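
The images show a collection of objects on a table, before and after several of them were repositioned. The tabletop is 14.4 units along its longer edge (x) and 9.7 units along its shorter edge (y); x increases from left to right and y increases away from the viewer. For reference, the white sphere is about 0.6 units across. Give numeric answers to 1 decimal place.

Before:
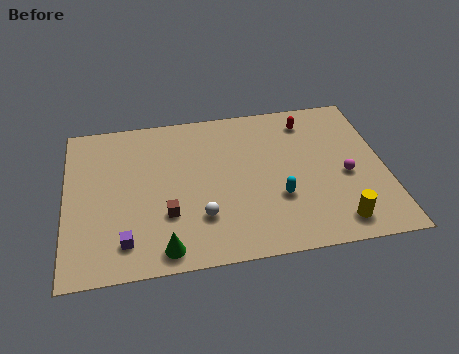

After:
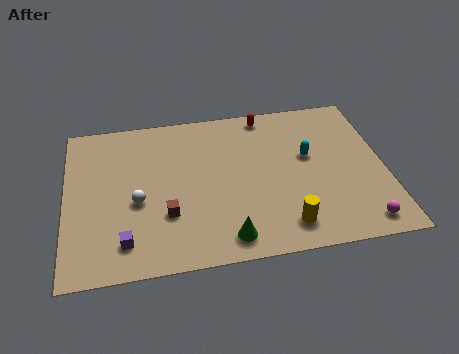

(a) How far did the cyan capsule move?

2.8

The cyan capsule moved from about (9.5, 3.3) to (11.0, 5.7), a distance of √(1.5² + 2.4²) ≈ 2.8.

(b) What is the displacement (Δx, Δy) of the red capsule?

(-1.9, 0.7)

From the two frames, the red capsule sits at roughly (11.1, 8.0) before and (9.2, 8.7) after.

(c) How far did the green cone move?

2.8

The green cone moved from about (4.3, 1.1) to (7.1, 1.3), a distance of √(2.8² + 0.2²) ≈ 2.8.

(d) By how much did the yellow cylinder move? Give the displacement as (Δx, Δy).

(-2.3, 0.2)

The yellow cylinder started near (12.0, 1.4) and ended near (9.7, 1.6).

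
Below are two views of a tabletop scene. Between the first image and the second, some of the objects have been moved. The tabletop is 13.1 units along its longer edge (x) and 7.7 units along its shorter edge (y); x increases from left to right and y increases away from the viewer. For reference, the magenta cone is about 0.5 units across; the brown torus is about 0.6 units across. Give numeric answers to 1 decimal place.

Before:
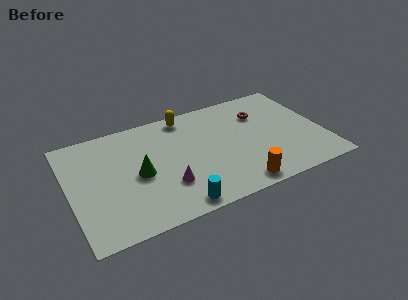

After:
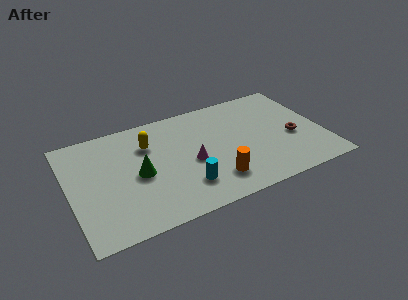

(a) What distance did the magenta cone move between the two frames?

1.8

The magenta cone moved from about (4.8, 2.3) to (6.2, 3.4), a distance of √(1.4² + 1.1²) ≈ 1.8.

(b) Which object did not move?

the green cone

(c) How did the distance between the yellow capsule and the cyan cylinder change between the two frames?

-2.2

Before: roughly 6.1 units apart; after: 3.9. That's 2.2 units closer together.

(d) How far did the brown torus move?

2.7

The brown torus was near (10.1, 5.5) before and (11.5, 3.2) after, so it travelled √(1.4² + 2.3²) ≈ 2.7 units.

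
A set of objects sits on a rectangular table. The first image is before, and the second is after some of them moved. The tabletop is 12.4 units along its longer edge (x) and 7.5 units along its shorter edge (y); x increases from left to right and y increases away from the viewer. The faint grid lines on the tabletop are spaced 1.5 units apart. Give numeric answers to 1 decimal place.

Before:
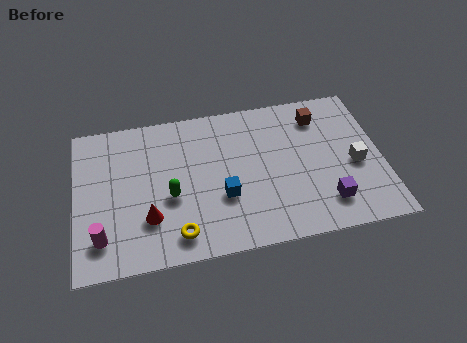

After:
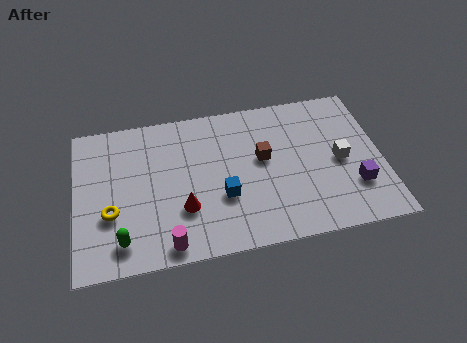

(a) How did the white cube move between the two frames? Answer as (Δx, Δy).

(-0.6, 0.3)

The white cube started near (11.3, 3.3) and ended near (10.7, 3.6).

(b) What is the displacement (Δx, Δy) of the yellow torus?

(-2.6, 1.5)

The yellow torus started near (4.0, 1.2) and ended near (1.4, 2.7).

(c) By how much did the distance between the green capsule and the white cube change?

+1.7

Before: roughly 7.5 units apart; after: 9.2. That's 1.7 units further apart.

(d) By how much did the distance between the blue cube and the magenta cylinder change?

-2.0

They were about 5.0 units apart before and 3.0 after — 2.0 units closer together.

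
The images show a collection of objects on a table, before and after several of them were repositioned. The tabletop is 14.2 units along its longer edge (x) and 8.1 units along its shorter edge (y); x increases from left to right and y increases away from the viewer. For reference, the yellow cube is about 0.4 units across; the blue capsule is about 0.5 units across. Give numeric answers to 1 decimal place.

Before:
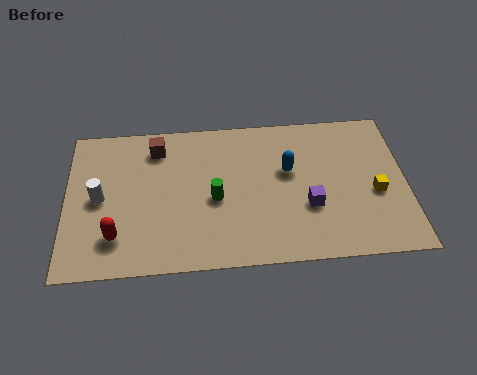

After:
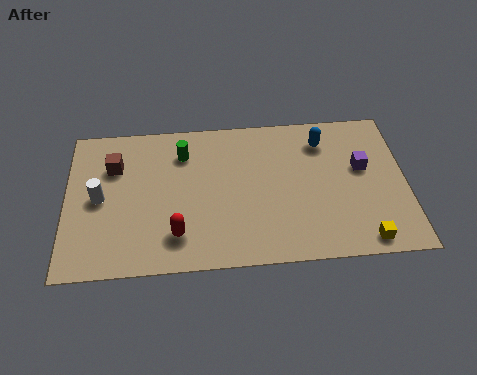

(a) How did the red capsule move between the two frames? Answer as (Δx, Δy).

(2.5, -0.1)

The red capsule was at about (2.1, 1.9) and moved to about (4.6, 1.8).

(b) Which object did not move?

the white cylinder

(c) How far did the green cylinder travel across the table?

2.9

The green cylinder moved from about (6.2, 3.6) to (4.9, 6.2), a distance of √(1.3² + 2.6²) ≈ 2.9.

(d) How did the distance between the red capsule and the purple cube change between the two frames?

+0.3

They were about 8.1 units apart before and 8.4 after — 0.3 units further apart.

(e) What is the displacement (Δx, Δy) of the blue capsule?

(1.5, 1.5)

From the two frames, the blue capsule sits at roughly (9.3, 4.9) before and (10.8, 6.4) after.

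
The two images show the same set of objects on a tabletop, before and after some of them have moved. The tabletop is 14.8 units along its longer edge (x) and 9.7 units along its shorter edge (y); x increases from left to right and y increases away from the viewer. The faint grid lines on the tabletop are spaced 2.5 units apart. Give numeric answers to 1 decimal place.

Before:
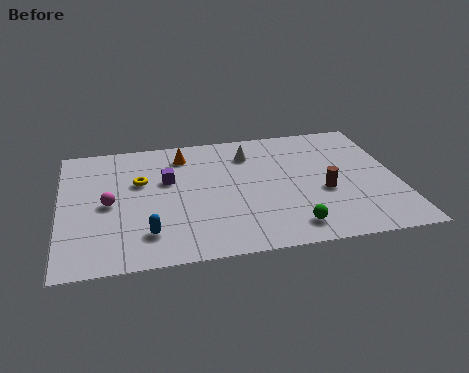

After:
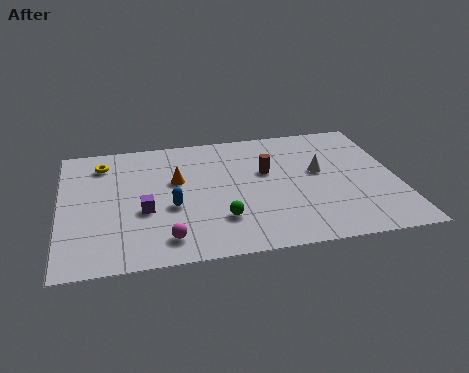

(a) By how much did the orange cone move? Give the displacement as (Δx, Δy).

(-0.4, -2.0)

From the two frames, the orange cone sits at roughly (5.5, 7.9) before and (5.1, 5.9) after.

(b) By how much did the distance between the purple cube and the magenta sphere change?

-0.6

The distance was about 3.0 in the first image and 2.4 in the second, so they moved 0.6 units closer together.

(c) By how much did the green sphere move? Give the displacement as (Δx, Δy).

(-3.0, 1.1)

The green sphere started near (9.9, 1.5) and ended near (6.9, 2.6).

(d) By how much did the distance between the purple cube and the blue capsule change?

-2.8

They were about 4.0 units apart before and 1.2 after — 2.8 units closer together.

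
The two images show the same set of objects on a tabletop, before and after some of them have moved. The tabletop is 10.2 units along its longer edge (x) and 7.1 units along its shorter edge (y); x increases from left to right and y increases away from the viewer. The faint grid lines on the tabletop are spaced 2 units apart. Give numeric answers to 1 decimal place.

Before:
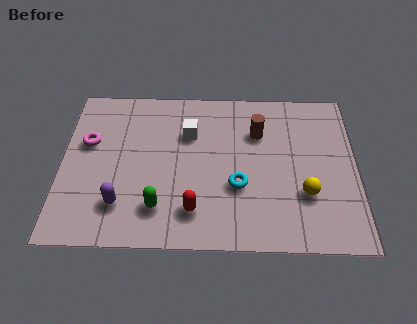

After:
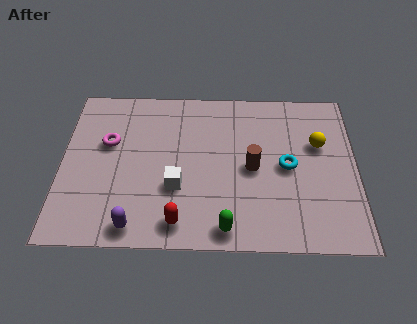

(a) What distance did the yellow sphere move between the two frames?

2.3

The yellow sphere was near (8.4, 2.3) before and (8.9, 4.5) after, so it travelled √(0.5² + 2.2²) ≈ 2.3 units.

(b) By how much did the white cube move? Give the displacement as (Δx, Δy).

(-0.4, -2.4)

From the two frames, the white cube sits at roughly (4.4, 4.9) before and (4.0, 2.5) after.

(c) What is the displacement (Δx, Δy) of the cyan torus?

(1.7, 0.9)

From the two frames, the cyan torus sits at roughly (6.1, 2.6) before and (7.8, 3.5) after.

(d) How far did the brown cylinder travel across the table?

1.6

From (6.8, 5.0) to (6.6, 3.4), the brown cylinder covered √(0.2² + 1.6²) ≈ 1.6 units.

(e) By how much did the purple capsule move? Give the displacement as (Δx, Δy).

(0.5, -0.9)

The purple capsule was at about (2.1, 1.7) and moved to about (2.6, 0.8).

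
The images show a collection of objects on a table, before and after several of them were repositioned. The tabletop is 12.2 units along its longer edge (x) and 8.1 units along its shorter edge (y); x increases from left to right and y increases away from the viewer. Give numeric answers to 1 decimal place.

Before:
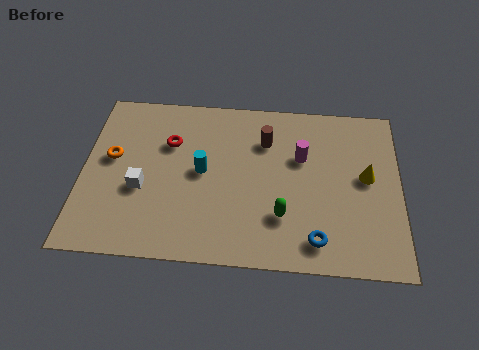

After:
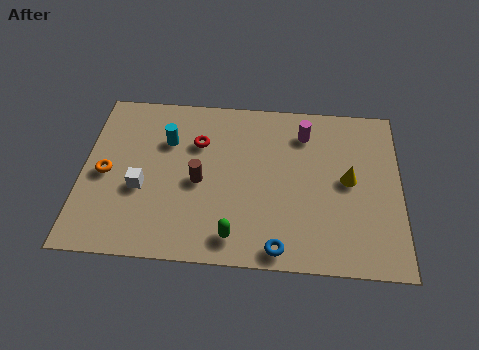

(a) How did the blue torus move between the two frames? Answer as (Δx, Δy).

(-1.4, -0.5)

From the two frames, the blue torus sits at roughly (9.0, 1.3) before and (7.6, 0.8) after.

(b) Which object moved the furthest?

the brown cylinder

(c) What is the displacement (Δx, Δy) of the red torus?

(1.1, 0.1)

The red torus started near (3.3, 5.5) and ended near (4.4, 5.6).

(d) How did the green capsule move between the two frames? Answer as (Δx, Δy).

(-1.8, -1.1)

The green capsule started near (7.7, 2.3) and ended near (5.9, 1.2).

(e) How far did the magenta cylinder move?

1.2

The magenta cylinder was near (8.4, 5.2) before and (8.5, 6.4) after, so it travelled √(0.1² + 1.2²) ≈ 1.2 units.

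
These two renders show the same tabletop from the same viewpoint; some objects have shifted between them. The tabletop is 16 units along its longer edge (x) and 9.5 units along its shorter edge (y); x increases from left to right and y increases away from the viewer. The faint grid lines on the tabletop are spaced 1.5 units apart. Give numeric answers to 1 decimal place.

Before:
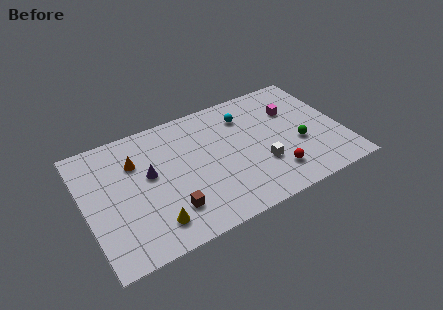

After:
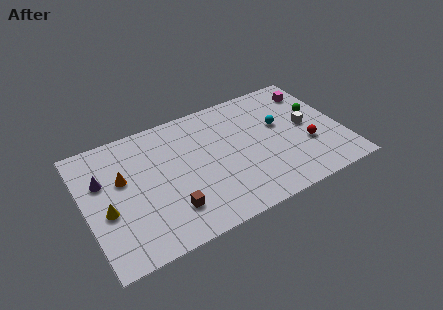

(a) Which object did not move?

the brown cube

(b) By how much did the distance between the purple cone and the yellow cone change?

-1.3

The distance was about 3.6 in the first image and 2.3 in the second, so they moved 1.3 units closer together.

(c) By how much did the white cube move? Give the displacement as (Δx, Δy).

(3.2, 1.8)

From the two frames, the white cube sits at roughly (10.7, 3.1) before and (13.9, 4.9) after.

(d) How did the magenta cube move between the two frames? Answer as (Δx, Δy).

(1.5, 1.1)

The magenta cube started near (13.2, 6.5) and ended near (14.7, 7.6).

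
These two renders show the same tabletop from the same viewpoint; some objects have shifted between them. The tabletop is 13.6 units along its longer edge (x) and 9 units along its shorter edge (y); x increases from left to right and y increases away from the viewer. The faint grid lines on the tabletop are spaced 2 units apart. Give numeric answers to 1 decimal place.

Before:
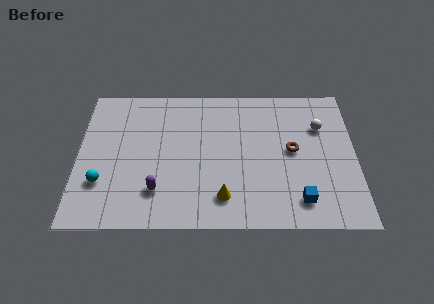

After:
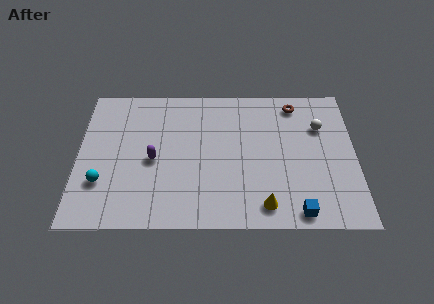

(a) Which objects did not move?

the white sphere and the cyan sphere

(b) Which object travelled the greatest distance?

the brown torus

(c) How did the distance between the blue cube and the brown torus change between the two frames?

+3.7

Before: roughly 3.1 units apart; after: 6.8. That's 3.7 units further apart.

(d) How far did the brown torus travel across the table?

3.0

The brown torus moved from about (10.5, 4.7) to (10.7, 7.7), a distance of √(0.2² + 3.0²) ≈ 3.0.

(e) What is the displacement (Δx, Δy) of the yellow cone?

(2.0, -0.5)

The yellow cone started near (7.1, 1.8) and ended near (9.1, 1.3).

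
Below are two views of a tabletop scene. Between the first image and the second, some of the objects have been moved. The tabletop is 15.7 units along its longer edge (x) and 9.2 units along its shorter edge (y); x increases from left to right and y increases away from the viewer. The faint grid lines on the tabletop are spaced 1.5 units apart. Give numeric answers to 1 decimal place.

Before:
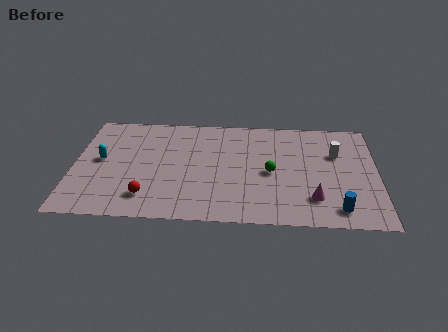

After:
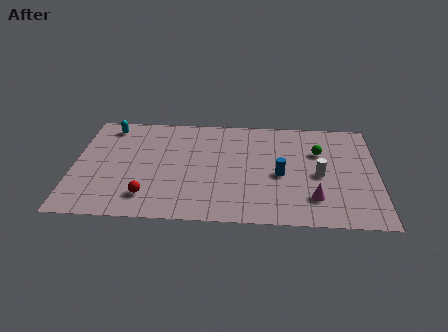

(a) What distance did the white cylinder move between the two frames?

2.1

From (13.6, 6.1) to (12.7, 4.2), the white cylinder covered √(0.9² + 1.9²) ≈ 2.1 units.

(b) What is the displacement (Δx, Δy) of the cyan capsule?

(0.3, 3.0)

The cyan capsule was at about (1.4, 4.9) and moved to about (1.7, 7.9).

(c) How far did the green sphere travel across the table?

3.1

The green sphere was near (10.2, 4.3) before and (12.7, 6.2) after, so it travelled √(2.5² + 1.9²) ≈ 3.1 units.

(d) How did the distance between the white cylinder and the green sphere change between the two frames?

-1.8

The distance was about 3.8 in the first image and 2.0 in the second, so they moved 1.8 units closer together.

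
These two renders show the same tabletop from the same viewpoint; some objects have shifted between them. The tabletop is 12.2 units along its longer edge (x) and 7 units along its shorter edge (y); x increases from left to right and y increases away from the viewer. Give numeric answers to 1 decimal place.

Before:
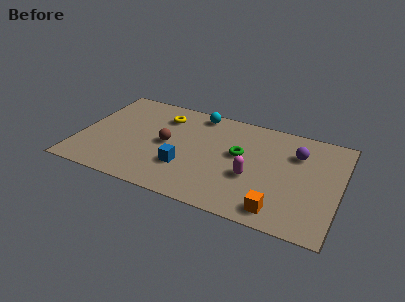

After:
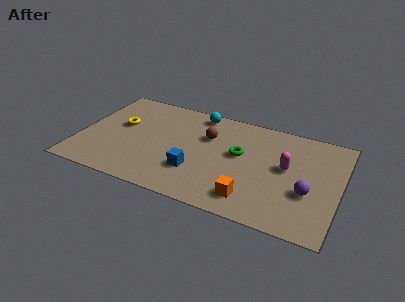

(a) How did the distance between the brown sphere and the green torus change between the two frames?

-1.7

The distance was about 3.4 in the first image and 1.7 in the second, so they moved 1.7 units closer together.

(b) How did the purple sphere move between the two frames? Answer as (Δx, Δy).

(0.7, -2.4)

The purple sphere was at about (10.1, 5.0) and moved to about (10.8, 2.6).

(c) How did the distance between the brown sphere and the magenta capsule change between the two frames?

-0.3

The distance was about 4.2 in the first image and 3.9 in the second, so they moved 0.3 units closer together.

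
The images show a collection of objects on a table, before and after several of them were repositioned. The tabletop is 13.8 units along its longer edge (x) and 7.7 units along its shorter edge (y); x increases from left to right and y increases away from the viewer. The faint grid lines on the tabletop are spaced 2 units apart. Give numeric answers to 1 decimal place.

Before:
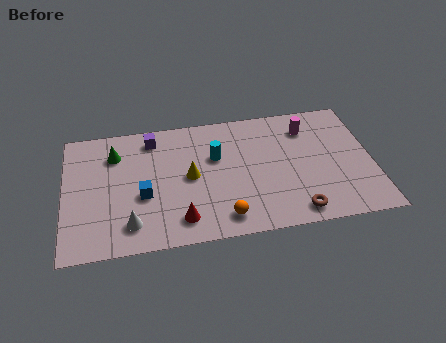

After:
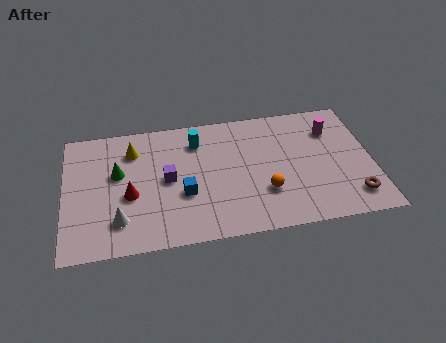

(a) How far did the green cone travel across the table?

1.2

The green cone was near (2.3, 5.8) before and (2.4, 4.6) after, so it travelled √(0.1² + 1.2²) ≈ 1.2 units.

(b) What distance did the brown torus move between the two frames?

2.6

The brown torus was near (10.2, 1.0) before and (12.8, 1.5) after, so it travelled √(2.6² + 0.5²) ≈ 2.6 units.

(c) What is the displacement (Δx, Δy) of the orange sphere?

(1.9, 1.2)

The orange sphere was at about (7.0, 1.2) and moved to about (8.9, 2.4).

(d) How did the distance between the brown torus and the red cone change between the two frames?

+4.9

The distance was about 5.1 in the first image and 10.0 in the second, so they moved 4.9 units further apart.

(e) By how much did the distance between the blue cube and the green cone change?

+0.4

They were about 3.0 units apart before and 3.4 after — 0.4 units further apart.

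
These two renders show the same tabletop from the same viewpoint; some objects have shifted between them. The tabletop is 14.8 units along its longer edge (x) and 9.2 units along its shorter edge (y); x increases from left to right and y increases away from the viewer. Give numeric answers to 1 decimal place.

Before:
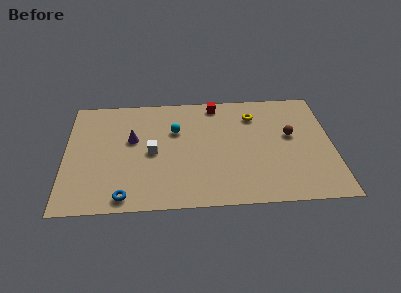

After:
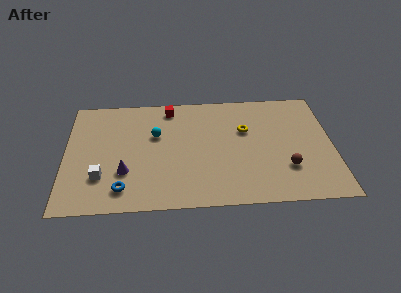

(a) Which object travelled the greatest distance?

the white cube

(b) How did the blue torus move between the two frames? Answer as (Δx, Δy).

(-0.1, 0.6)

The blue torus started near (3.3, 1.0) and ended near (3.2, 1.6).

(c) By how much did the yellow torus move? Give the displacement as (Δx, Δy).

(-0.5, -1.2)

From the two frames, the yellow torus sits at roughly (10.5, 7.1) before and (10.0, 5.9) after.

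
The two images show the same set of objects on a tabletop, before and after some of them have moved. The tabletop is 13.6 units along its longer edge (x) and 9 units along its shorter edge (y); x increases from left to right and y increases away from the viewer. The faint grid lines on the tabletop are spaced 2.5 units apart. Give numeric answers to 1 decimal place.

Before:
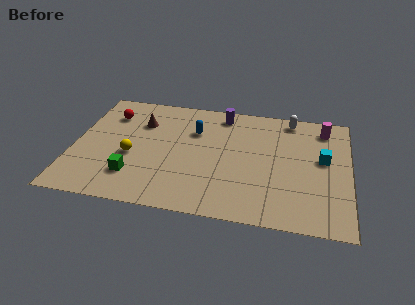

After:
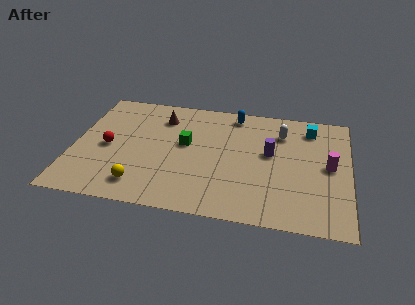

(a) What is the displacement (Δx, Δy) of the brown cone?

(1.0, 0.6)

From the two frames, the brown cone sits at roughly (3.2, 6.4) before and (4.2, 7.0) after.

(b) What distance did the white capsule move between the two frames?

1.3

The white capsule was near (10.6, 8.0) before and (10.2, 6.8) after, so it travelled √(0.4² + 1.2²) ≈ 1.3 units.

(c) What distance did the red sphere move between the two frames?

2.6

The red sphere was near (1.6, 6.8) before and (1.7, 4.2) after, so it travelled √(0.1² + 2.6²) ≈ 2.6 units.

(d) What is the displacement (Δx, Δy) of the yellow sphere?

(0.6, -2.1)

From the two frames, the yellow sphere sits at roughly (2.9, 3.7) before and (3.5, 1.6) after.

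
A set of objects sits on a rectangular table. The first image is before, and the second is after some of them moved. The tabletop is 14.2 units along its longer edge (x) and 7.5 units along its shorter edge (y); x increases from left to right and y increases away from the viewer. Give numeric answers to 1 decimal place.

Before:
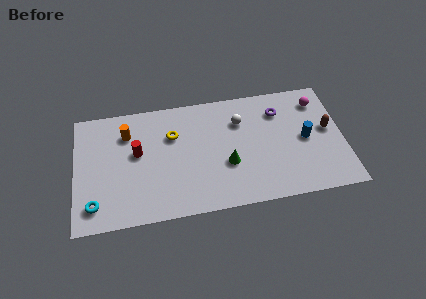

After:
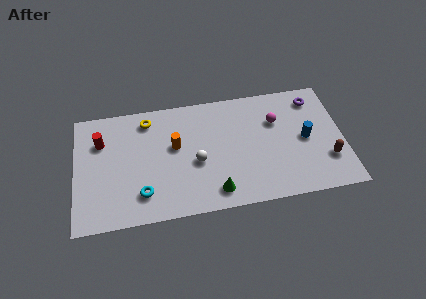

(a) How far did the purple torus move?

2.0

The purple torus was near (10.9, 5.7) before and (12.8, 6.2) after, so it travelled √(1.9² + 0.5²) ≈ 2.0 units.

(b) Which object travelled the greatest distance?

the white sphere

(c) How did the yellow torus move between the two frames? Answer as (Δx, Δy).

(-1.3, 1.2)

From the two frames, the yellow torus sits at roughly (5.2, 5.1) before and (3.9, 6.3) after.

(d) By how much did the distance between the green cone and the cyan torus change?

-3.3

The distance was about 7.1 in the first image and 3.8 in the second, so they moved 3.3 units closer together.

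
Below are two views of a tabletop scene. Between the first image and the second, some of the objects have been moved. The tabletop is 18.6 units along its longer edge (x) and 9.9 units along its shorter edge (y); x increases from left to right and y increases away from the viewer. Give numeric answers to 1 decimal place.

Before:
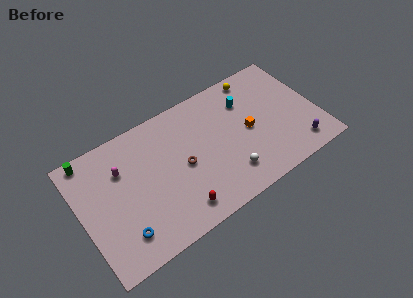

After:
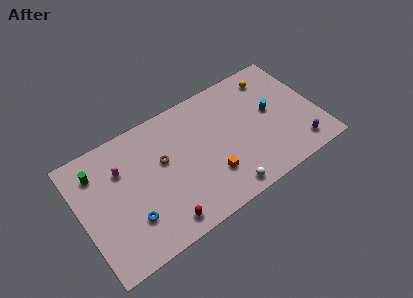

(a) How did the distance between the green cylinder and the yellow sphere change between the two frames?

+0.8

Before: roughly 13.3 units apart; after: 14.1. That's 0.8 units further apart.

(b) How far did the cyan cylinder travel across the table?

2.5

The cyan cylinder was near (13.4, 7.2) before and (15.1, 5.4) after, so it travelled √(1.7² + 1.8²) ≈ 2.5 units.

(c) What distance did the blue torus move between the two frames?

1.1

The blue torus was near (2.7, 2.1) before and (3.5, 2.8) after, so it travelled √(0.8² + 0.7²) ≈ 1.1 units.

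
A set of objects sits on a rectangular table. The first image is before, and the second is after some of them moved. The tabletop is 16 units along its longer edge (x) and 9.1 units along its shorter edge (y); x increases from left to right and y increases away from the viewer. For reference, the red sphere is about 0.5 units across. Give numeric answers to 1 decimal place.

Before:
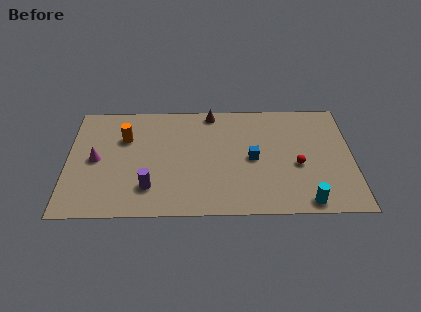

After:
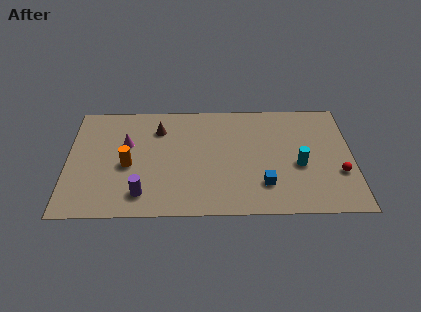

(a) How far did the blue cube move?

2.2

The blue cube moved from about (10.4, 4.4) to (11.0, 2.3), a distance of √(0.6² + 2.1²) ≈ 2.2.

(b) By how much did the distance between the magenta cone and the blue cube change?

-0.4

The distance was about 8.8 in the first image and 8.4 in the second, so they moved 0.4 units closer together.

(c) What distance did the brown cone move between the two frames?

3.3

From (8.1, 8.2) to (5.1, 6.9), the brown cone covered √(3.0² + 1.3²) ≈ 3.3 units.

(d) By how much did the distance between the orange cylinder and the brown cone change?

-1.9

Before: roughly 5.3 units apart; after: 3.4. That's 1.9 units closer together.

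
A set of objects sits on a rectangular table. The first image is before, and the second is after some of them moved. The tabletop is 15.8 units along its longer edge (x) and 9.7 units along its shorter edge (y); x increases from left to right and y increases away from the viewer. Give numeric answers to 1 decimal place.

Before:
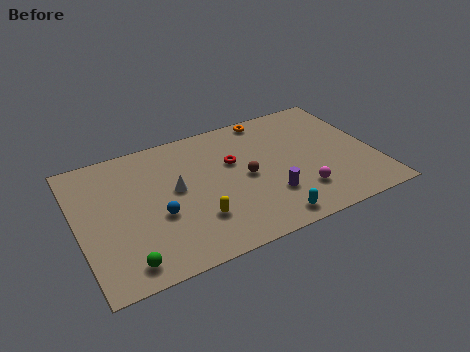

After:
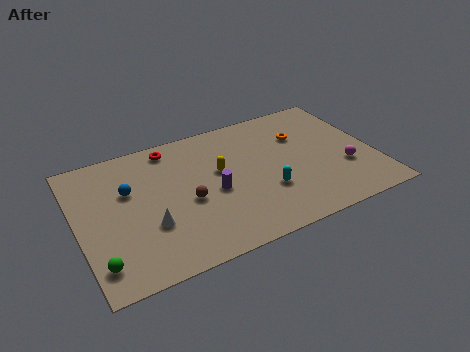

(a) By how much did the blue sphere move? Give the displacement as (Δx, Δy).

(-1.3, 2.4)

The blue sphere was at about (4.1, 3.8) and moved to about (2.8, 6.2).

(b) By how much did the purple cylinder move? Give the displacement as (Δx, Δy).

(-2.8, 1.5)

The purple cylinder started near (9.9, 2.8) and ended near (7.1, 4.3).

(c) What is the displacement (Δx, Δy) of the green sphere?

(-1.3, 0.5)

The green sphere started near (2.1, 1.3) and ended near (0.8, 1.8).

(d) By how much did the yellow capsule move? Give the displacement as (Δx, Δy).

(1.6, 3.0)

From the two frames, the yellow capsule sits at roughly (6.0, 2.7) before and (7.6, 5.7) after.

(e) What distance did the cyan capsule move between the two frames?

2.1

The cyan capsule was near (9.6, 1.1) before and (9.8, 3.2) after, so it travelled √(0.2² + 2.1²) ≈ 2.1 units.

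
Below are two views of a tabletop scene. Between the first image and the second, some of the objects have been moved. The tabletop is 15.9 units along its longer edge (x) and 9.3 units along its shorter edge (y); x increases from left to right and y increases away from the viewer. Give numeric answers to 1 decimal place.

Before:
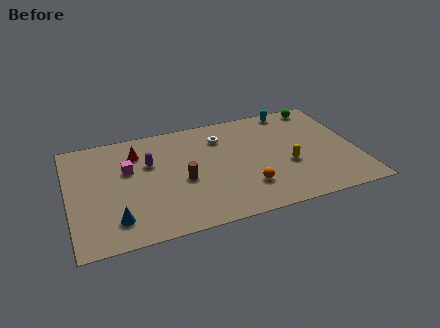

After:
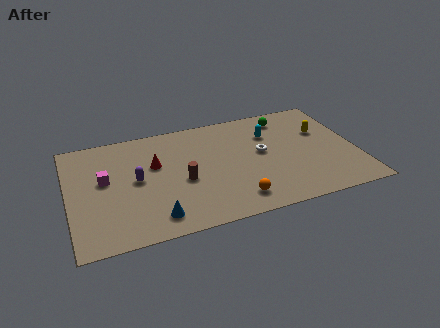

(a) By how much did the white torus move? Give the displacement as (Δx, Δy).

(2.1, -2.0)

From the two frames, the white torus sits at roughly (8.6, 7.1) before and (10.7, 5.1) after.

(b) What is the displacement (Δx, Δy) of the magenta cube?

(-1.3, -0.5)

The magenta cube was at about (3.3, 5.8) and moved to about (2.0, 5.3).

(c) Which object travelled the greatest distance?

the yellow capsule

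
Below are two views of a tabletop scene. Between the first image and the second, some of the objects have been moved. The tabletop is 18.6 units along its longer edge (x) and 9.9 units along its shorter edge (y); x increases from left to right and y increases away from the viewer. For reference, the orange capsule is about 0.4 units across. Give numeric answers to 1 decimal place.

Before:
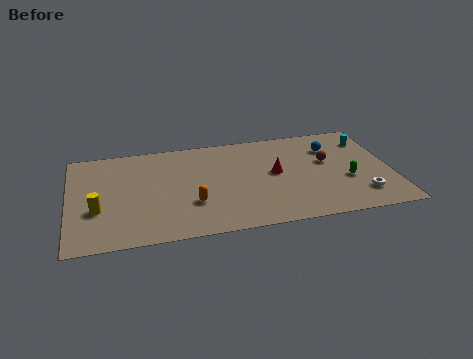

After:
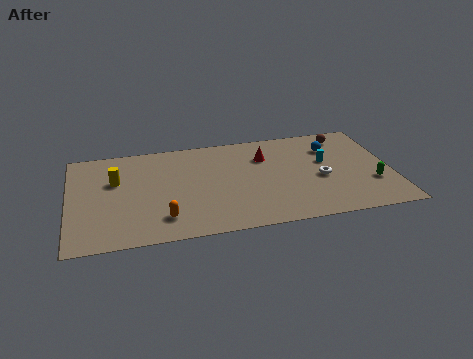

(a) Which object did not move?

the blue sphere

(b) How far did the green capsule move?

1.5

From (16.0, 3.8) to (17.4, 3.2), the green capsule covered √(1.4² + 0.6²) ≈ 1.5 units.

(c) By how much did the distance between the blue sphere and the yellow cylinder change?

-1.6

Before: roughly 14.2 units apart; after: 12.6. That's 1.6 units closer together.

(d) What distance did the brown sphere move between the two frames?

2.8

From (15.0, 5.9) to (16.2, 8.4), the brown sphere covered √(1.2² + 2.5²) ≈ 2.8 units.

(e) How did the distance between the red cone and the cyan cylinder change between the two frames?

-2.4

Before: roughly 6.1 units apart; after: 3.7. That's 2.4 units closer together.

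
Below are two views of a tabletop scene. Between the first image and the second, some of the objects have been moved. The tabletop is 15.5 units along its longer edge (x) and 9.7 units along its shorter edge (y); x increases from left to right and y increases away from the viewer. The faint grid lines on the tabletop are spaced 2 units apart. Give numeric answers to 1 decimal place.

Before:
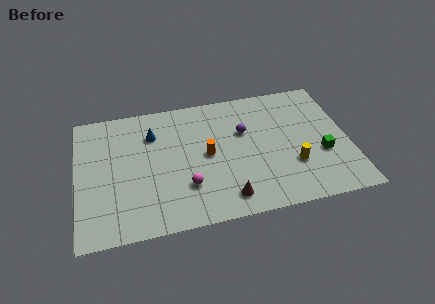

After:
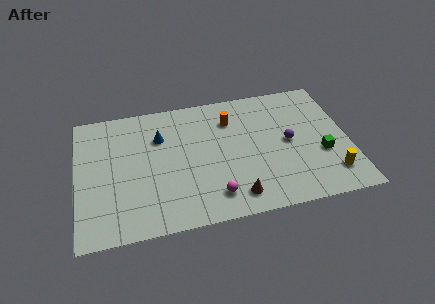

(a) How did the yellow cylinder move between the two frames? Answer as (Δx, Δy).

(2.1, -1.1)

From the two frames, the yellow cylinder sits at roughly (12.2, 3.1) before and (14.3, 2.0) after.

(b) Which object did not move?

the green cube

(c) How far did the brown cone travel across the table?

0.5

From (8.3, 1.5) to (8.8, 1.5), the brown cone covered √(0.5² + 0.0²) ≈ 0.5 units.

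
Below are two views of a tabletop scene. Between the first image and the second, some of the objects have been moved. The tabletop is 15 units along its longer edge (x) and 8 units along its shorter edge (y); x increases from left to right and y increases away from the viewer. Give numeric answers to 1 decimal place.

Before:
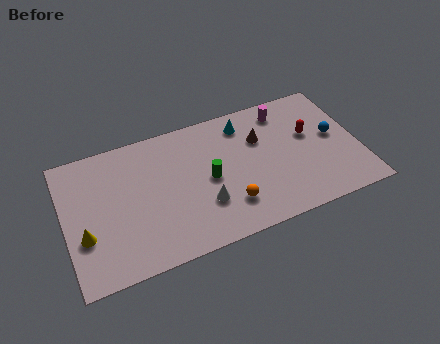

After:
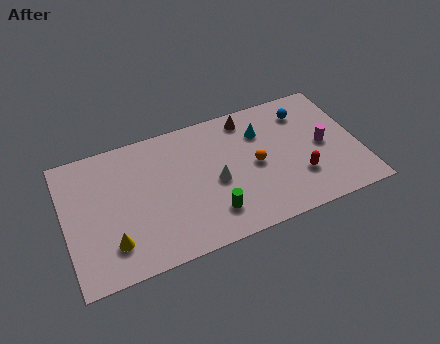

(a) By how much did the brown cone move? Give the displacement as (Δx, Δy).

(-0.5, 1.5)

The brown cone started near (10.1, 5.4) and ended near (9.6, 6.9).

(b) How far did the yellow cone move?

1.6

The yellow cone was near (0.9, 2.8) before and (2.2, 1.9) after, so it travelled √(1.3² + 0.9²) ≈ 1.6 units.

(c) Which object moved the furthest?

the magenta cylinder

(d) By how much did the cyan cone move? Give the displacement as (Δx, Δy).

(0.8, -0.8)

The cyan cone started near (9.4, 6.6) and ended near (10.2, 5.8).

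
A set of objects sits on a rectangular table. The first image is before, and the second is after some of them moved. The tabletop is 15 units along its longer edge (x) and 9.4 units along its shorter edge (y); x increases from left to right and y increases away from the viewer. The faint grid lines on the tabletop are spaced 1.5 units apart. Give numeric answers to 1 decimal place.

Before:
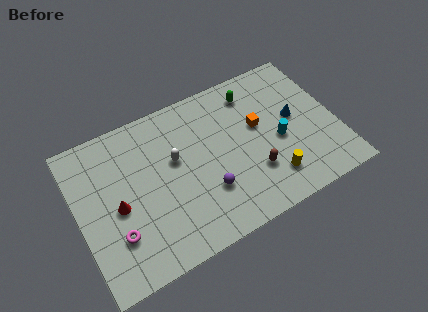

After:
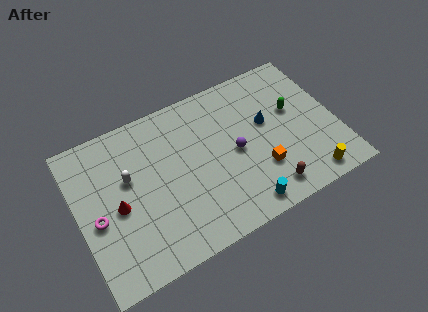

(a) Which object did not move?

the red cone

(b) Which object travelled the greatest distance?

the cyan cylinder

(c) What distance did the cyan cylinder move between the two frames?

4.0

The cyan cylinder moved from about (11.6, 4.1) to (9.0, 1.1), a distance of √(2.6² + 3.0²) ≈ 4.0.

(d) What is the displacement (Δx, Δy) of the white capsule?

(-2.7, 0.1)

The white capsule started near (5.7, 5.6) and ended near (3.0, 5.7).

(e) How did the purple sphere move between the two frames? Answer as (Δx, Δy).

(1.9, 1.6)

From the two frames, the purple sphere sits at roughly (7.2, 2.9) before and (9.1, 4.5) after.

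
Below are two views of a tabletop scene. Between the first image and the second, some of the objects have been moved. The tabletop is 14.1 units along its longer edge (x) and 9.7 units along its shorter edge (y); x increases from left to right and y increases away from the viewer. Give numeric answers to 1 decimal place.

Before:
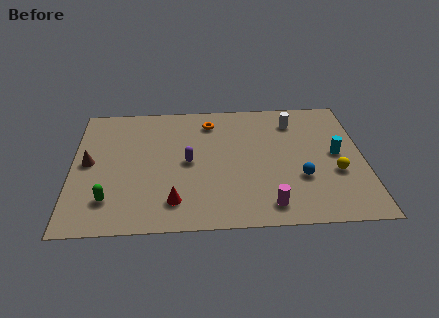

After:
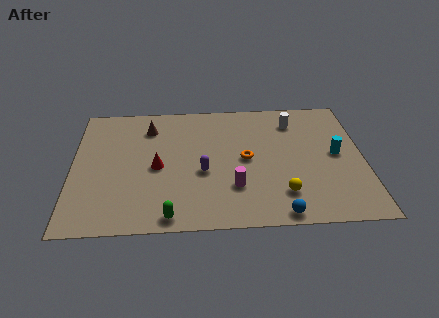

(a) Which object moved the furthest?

the brown cone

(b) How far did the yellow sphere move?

3.0

The yellow sphere moved from about (12.7, 3.6) to (10.1, 2.2), a distance of √(2.6² + 1.4²) ≈ 3.0.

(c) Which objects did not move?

the white cylinder and the cyan cylinder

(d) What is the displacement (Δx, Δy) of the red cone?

(-0.8, 2.6)

The red cone was at about (4.9, 1.9) and moved to about (4.1, 4.5).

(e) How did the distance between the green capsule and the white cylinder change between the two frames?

-1.4

Before: roughly 10.5 units apart; after: 9.1. That's 1.4 units closer together.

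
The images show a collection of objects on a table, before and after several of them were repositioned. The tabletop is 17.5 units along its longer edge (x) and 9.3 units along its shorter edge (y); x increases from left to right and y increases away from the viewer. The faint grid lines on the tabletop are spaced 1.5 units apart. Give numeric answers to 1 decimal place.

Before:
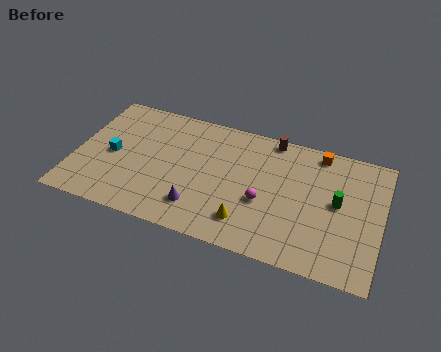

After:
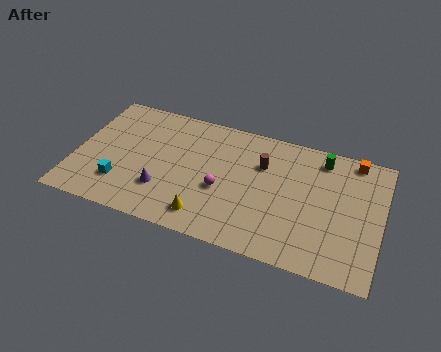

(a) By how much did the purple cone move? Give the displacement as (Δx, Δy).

(-2.1, 0.6)

The purple cone was at about (7.3, 2.1) and moved to about (5.2, 2.7).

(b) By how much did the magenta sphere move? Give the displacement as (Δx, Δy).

(-2.4, 0.1)

From the two frames, the magenta sphere sits at roughly (10.9, 3.7) before and (8.5, 3.8) after.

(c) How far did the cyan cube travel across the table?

2.1

The cyan cube was near (2.1, 4.4) before and (2.8, 2.4) after, so it travelled √(0.7² + 2.0²) ≈ 2.1 units.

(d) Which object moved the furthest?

the green cylinder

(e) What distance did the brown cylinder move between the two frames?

2.1

The brown cylinder moved from about (11.0, 8.5) to (10.6, 6.4), a distance of √(0.4² + 2.1²) ≈ 2.1.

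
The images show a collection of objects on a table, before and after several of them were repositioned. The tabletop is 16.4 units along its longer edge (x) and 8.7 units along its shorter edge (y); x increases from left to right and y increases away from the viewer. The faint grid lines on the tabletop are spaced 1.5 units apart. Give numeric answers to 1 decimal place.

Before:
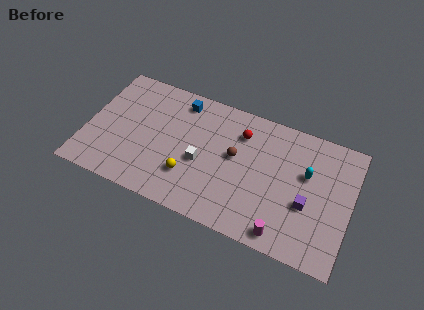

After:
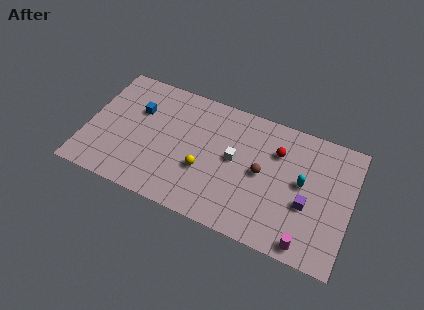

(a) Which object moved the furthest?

the blue cube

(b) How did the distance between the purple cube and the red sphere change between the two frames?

-1.9

The distance was about 5.4 in the first image and 3.5 in the second, so they moved 1.9 units closer together.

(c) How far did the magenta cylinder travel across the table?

1.4

The magenta cylinder was near (12.6, 1.0) before and (14.0, 0.9) after, so it travelled √(1.4² + 0.1²) ≈ 1.4 units.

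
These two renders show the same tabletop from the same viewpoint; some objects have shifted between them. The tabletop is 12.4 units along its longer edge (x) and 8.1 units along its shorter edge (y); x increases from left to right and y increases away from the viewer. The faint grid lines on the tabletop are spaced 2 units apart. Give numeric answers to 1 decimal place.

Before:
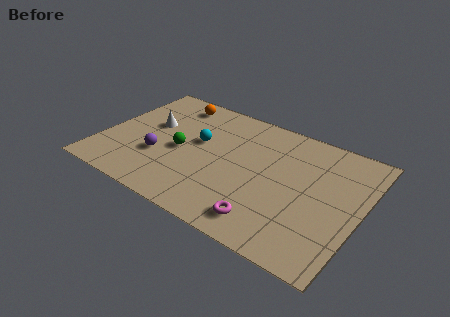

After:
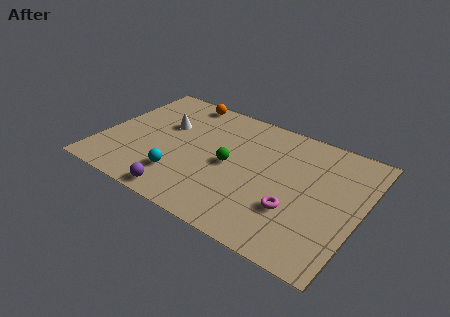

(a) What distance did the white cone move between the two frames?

0.8

From (2.1, 4.8) to (2.8, 5.1), the white cone covered √(0.7² + 0.3²) ≈ 0.8 units.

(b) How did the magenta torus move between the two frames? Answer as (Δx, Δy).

(1.1, 1.3)

The magenta torus started near (8.4, 1.3) and ended near (9.5, 2.6).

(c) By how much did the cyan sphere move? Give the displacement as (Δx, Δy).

(-0.4, -2.7)

The cyan sphere was at about (4.5, 4.7) and moved to about (4.1, 2.0).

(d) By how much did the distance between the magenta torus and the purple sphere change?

-0.3

The distance was about 5.7 in the first image and 5.4 in the second, so they moved 0.3 units closer together.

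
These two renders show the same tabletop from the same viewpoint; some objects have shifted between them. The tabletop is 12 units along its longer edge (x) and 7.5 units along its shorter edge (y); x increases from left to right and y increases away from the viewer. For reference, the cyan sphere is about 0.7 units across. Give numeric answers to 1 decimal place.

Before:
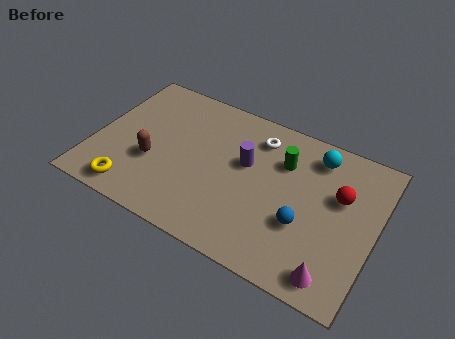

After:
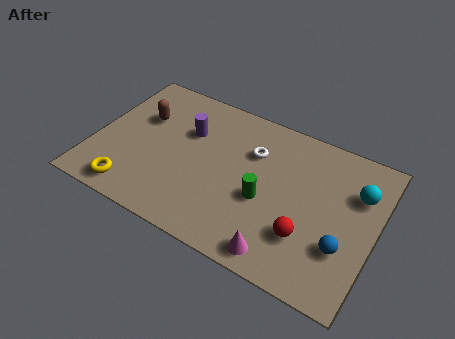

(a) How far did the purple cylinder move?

2.6

The purple cylinder was near (6.4, 4.5) before and (3.8, 5.0) after, so it travelled √(2.6² + 0.5²) ≈ 2.6 units.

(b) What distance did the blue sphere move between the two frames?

1.7

The blue sphere was near (9.1, 2.7) before and (10.8, 2.4) after, so it travelled √(1.7² + 0.3²) ≈ 1.7 units.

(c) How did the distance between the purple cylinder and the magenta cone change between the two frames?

+0.7

The distance was about 5.5 in the first image and 6.2 in the second, so they moved 0.7 units further apart.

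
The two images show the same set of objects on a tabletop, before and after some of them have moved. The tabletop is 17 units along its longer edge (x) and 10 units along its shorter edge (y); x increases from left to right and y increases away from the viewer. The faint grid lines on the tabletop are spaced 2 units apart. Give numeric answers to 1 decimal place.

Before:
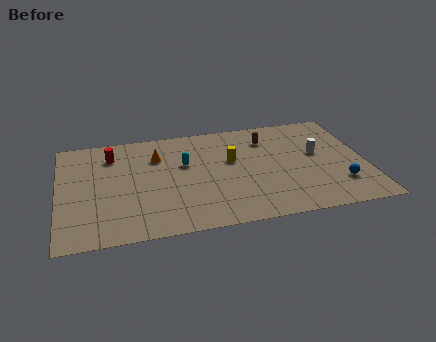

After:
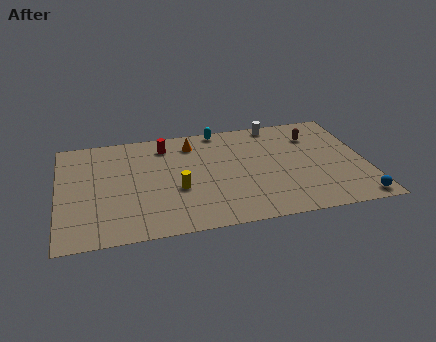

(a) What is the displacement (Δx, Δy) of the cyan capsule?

(2.1, 3.0)

The cyan capsule was at about (7.0, 6.2) and moved to about (9.1, 9.2).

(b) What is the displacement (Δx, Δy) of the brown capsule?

(2.6, -0.2)

The brown capsule was at about (11.7, 7.7) and moved to about (14.3, 7.5).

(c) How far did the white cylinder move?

4.0

The white cylinder moved from about (14.4, 5.7) to (12.3, 9.1), a distance of √(2.1² + 3.4²) ≈ 4.0.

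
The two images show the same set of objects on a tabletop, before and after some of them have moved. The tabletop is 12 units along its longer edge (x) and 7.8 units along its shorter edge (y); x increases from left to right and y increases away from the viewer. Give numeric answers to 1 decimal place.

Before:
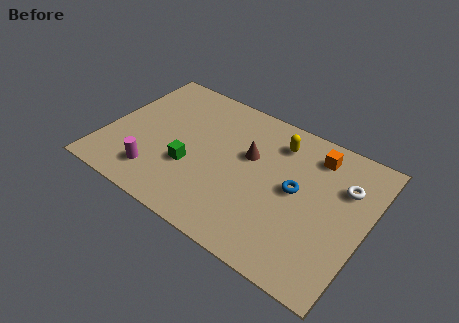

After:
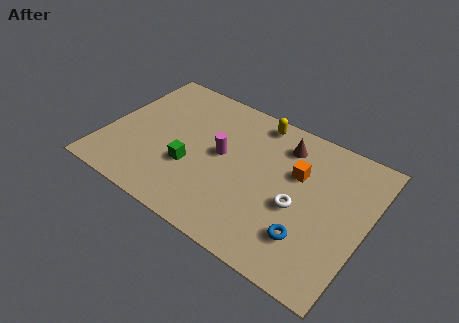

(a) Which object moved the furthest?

the magenta cylinder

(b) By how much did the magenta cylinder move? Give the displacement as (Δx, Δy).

(2.6, 2.6)

From the two frames, the magenta cylinder sits at roughly (2.7, 1.6) before and (5.3, 4.2) after.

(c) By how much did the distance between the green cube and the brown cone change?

+2.0

The distance was about 3.1 in the first image and 5.1 in the second, so they moved 2.0 units further apart.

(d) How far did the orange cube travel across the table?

1.5

From (9.3, 6.4) to (8.7, 5.0), the orange cube covered √(0.6² + 1.4²) ≈ 1.5 units.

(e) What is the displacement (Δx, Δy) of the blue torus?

(0.9, -2.1)

From the two frames, the blue torus sits at roughly (8.8, 4.1) before and (9.7, 2.0) after.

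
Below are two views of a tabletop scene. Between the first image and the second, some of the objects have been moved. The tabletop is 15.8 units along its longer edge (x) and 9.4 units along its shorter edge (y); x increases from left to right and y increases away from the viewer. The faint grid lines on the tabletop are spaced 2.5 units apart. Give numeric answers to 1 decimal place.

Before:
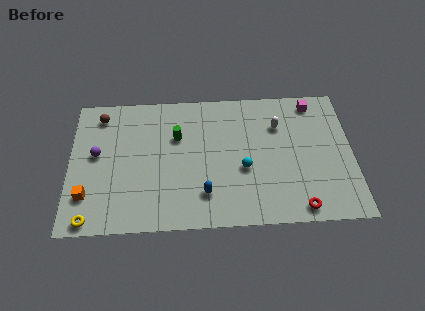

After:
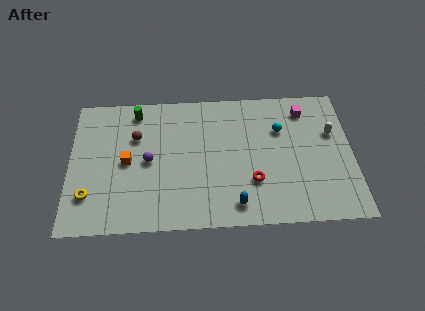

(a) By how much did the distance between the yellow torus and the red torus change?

-2.4

Before: roughly 11.5 units apart; after: 9.1. That's 2.4 units closer together.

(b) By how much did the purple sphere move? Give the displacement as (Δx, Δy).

(2.9, -0.6)

The purple sphere started near (1.5, 5.2) and ended near (4.4, 4.6).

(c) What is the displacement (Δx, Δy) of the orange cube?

(2.2, 2.2)

The orange cube was at about (1.0, 2.4) and moved to about (3.2, 4.6).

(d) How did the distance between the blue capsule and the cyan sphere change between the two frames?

+2.9

Before: roughly 2.7 units apart; after: 5.6. That's 2.9 units further apart.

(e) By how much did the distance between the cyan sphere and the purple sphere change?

-0.7

The distance was about 8.3 in the first image and 7.6 in the second, so they moved 0.7 units closer together.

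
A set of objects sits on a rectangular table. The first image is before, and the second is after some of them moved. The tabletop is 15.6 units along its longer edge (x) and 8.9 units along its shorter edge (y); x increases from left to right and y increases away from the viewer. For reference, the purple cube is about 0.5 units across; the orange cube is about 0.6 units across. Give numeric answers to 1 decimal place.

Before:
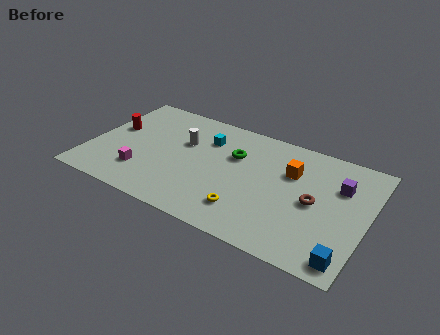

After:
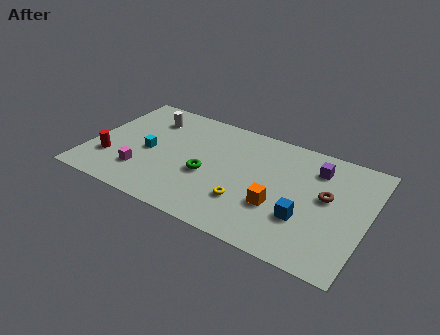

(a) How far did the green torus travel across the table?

2.6

The green torus was near (8.0, 5.9) before and (6.7, 3.7) after, so it travelled √(1.3² + 2.2²) ≈ 2.6 units.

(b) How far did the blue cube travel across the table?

3.1

The blue cube moved from about (14.8, 1.1) to (12.3, 2.9), a distance of √(2.5² + 1.8²) ≈ 3.1.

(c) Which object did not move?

the magenta cube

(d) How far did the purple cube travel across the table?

1.6

The purple cube was near (13.9, 6.1) before and (12.5, 6.9) after, so it travelled √(1.4² + 0.8²) ≈ 1.6 units.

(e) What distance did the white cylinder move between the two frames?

2.5

The white cylinder moved from about (5.1, 5.7) to (2.9, 6.9), a distance of √(2.2² + 1.2²) ≈ 2.5.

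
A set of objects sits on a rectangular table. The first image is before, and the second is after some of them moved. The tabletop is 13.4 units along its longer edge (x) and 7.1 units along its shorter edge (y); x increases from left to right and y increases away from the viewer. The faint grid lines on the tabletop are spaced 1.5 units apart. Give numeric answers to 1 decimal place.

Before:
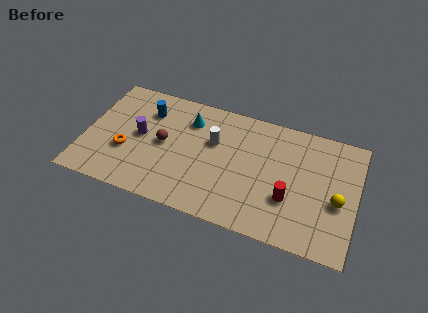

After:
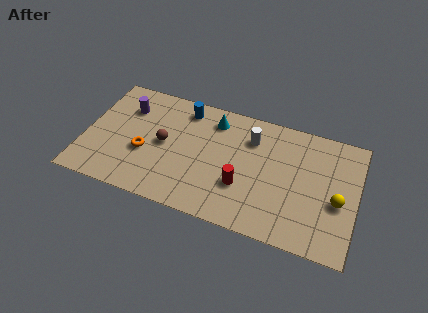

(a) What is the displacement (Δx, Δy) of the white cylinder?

(1.8, 0.8)

From the two frames, the white cylinder sits at roughly (6.3, 4.5) before and (8.1, 5.3) after.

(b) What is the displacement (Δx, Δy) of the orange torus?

(0.9, 0.2)

From the two frames, the orange torus sits at roughly (2.1, 2.6) before and (3.0, 2.8) after.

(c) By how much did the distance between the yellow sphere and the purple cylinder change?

+1.0

They were about 9.8 units apart before and 10.8 after — 1.0 units further apart.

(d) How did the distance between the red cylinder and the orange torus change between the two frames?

-3.2

Before: roughly 8.1 units apart; after: 4.9. That's 3.2 units closer together.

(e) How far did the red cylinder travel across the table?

2.3

The red cylinder was near (10.2, 2.4) before and (7.9, 2.4) after, so it travelled √(2.3² + 0.0²) ≈ 2.3 units.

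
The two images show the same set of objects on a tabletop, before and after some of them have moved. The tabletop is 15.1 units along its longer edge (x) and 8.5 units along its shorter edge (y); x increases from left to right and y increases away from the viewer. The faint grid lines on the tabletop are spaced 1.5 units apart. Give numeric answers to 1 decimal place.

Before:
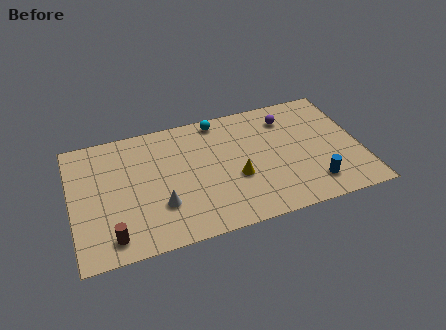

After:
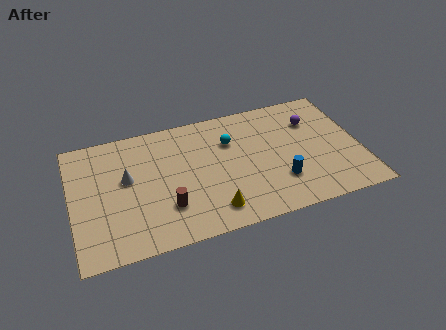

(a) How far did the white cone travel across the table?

2.8

From (4.5, 2.6) to (2.9, 4.9), the white cone covered √(1.6² + 2.3²) ≈ 2.8 units.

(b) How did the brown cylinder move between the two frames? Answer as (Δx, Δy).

(2.9, 1.1)

The brown cylinder was at about (1.9, 1.3) and moved to about (4.8, 2.4).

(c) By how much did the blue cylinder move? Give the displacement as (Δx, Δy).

(-1.7, 0.7)

The blue cylinder was at about (12.4, 1.7) and moved to about (10.7, 2.4).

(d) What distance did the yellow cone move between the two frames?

2.3

The yellow cone was near (8.5, 3.3) before and (7.1, 1.5) after, so it travelled √(1.4² + 1.8²) ≈ 2.3 units.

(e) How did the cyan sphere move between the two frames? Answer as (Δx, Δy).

(0.5, -1.7)

From the two frames, the cyan sphere sits at roughly (7.9, 7.6) before and (8.4, 5.9) after.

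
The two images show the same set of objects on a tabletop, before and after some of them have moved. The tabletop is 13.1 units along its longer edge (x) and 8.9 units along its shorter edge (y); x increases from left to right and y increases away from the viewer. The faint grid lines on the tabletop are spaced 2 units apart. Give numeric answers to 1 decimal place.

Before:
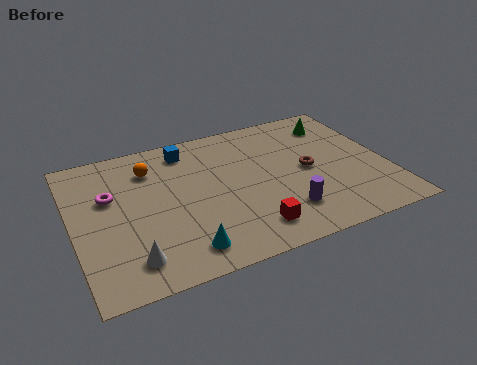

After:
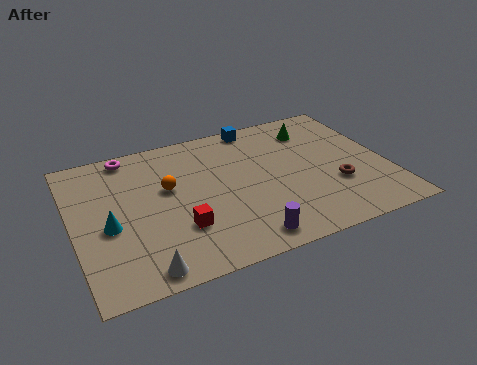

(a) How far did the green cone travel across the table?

1.0

The green cone moved from about (11.4, 7.1) to (10.4, 7.0), a distance of √(1.0² + 0.1²) ≈ 1.0.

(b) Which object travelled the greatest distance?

the cyan cone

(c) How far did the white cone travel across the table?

0.8

From (2.1, 1.6) to (2.5, 0.9), the white cone covered √(0.4² + 0.7²) ≈ 0.8 units.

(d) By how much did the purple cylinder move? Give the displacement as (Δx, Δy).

(-1.8, -1.0)

The purple cylinder was at about (8.5, 2.1) and moved to about (6.7, 1.1).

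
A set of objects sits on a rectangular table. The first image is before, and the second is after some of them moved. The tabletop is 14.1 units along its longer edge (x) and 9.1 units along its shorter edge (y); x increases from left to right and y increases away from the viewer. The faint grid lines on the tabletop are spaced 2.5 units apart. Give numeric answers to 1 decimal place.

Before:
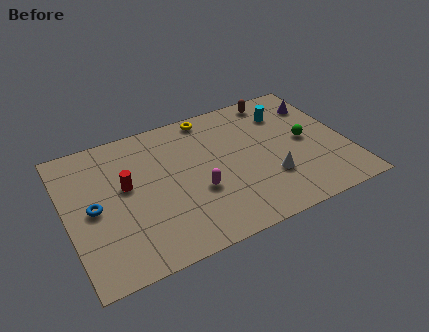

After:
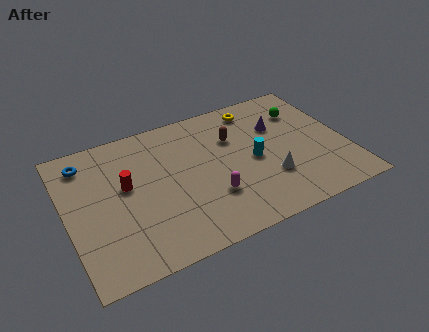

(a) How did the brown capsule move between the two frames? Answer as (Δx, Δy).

(-2.5, -1.9)

The brown capsule was at about (11.1, 8.1) and moved to about (8.6, 6.2).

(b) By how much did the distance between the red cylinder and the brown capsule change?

-2.9

Before: roughly 8.6 units apart; after: 5.7. That's 2.9 units closer together.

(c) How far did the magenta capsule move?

0.8

From (6.4, 3.4) to (7.0, 2.8), the magenta capsule covered √(0.6² + 0.6²) ≈ 0.8 units.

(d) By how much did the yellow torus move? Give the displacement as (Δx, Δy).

(2.4, -0.4)

From the two frames, the yellow torus sits at roughly (7.6, 8.2) before and (10.0, 7.8) after.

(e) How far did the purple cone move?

2.3

The purple cone was near (13.1, 6.9) before and (10.9, 6.1) after, so it travelled √(2.2² + 0.8²) ≈ 2.3 units.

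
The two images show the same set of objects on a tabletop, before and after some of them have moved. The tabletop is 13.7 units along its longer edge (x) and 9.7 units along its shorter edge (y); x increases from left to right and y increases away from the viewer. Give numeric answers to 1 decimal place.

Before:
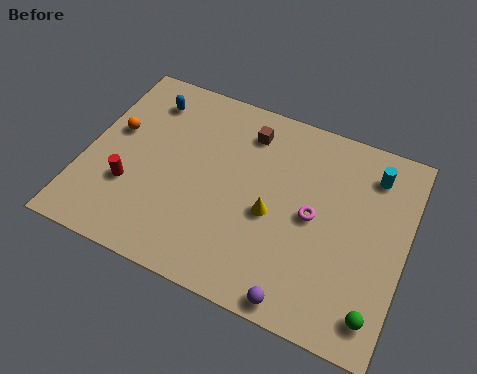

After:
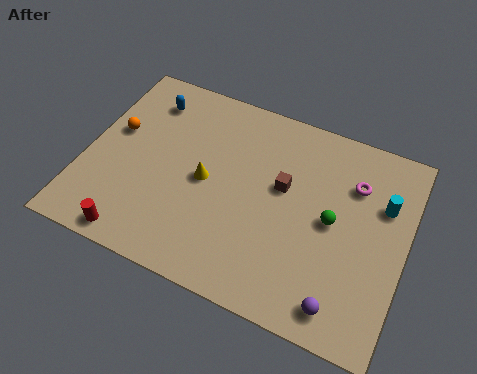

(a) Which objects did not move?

the blue capsule and the orange sphere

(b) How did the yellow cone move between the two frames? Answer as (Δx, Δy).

(-2.9, 0.5)

The yellow cone was at about (8.1, 4.2) and moved to about (5.2, 4.7).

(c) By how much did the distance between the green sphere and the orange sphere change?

-2.9

The distance was about 12.4 in the first image and 9.5 in the second, so they moved 2.9 units closer together.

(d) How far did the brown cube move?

2.8

The brown cube moved from about (6.6, 7.8) to (8.4, 5.7), a distance of √(1.8² + 2.1²) ≈ 2.8.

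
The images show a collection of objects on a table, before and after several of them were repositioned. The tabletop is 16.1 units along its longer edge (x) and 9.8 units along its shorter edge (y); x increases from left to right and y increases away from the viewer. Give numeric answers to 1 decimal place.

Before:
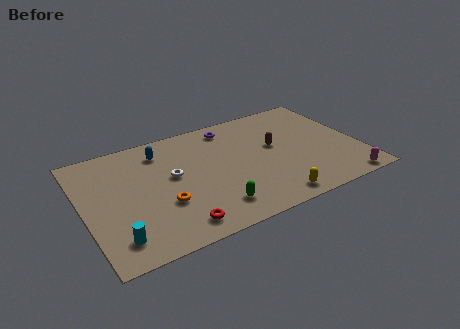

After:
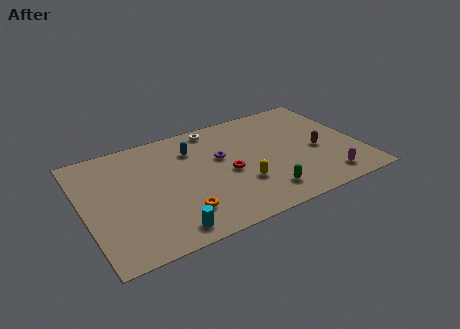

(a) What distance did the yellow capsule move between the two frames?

2.5

The yellow capsule moved from about (10.4, 1.1) to (8.9, 3.1), a distance of √(1.5² + 2.0²) ≈ 2.5.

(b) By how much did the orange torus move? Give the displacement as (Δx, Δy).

(0.8, -1.1)

The orange torus started near (4.4, 3.4) and ended near (5.2, 2.3).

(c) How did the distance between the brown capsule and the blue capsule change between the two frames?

+0.8

Before: roughly 6.9 units apart; after: 7.7. That's 0.8 units further apart.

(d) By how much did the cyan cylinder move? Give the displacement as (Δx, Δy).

(2.8, -0.6)

The cyan cylinder started near (1.5, 1.8) and ended near (4.3, 1.2).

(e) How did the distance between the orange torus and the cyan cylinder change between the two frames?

-1.9

They were about 3.3 units apart before and 1.4 after — 1.9 units closer together.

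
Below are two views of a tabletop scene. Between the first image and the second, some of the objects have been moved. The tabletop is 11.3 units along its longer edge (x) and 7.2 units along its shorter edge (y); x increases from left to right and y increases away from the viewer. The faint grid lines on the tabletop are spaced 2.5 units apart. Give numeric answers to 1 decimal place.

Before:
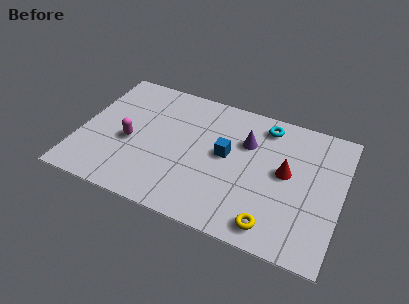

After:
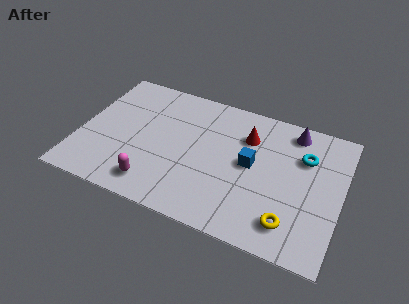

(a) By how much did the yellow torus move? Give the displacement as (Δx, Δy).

(0.7, 0.4)

From the two frames, the yellow torus sits at roughly (8.6, 1.0) before and (9.3, 1.4) after.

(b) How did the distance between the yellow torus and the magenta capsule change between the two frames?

-0.9

Before: roughly 6.7 units apart; after: 5.8. That's 0.9 units closer together.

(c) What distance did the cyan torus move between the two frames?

2.1

The cyan torus moved from about (7.8, 6.1) to (9.6, 5.0), a distance of √(1.8² + 1.1²) ≈ 2.1.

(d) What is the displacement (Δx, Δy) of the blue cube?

(1.1, -0.1)

The blue cube was at about (6.3, 3.9) and moved to about (7.4, 3.8).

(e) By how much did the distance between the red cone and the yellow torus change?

+1.5

Before: roughly 2.9 units apart; after: 4.4. That's 1.5 units further apart.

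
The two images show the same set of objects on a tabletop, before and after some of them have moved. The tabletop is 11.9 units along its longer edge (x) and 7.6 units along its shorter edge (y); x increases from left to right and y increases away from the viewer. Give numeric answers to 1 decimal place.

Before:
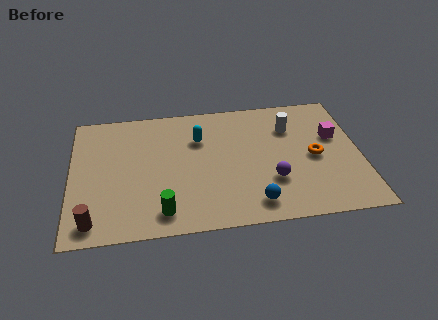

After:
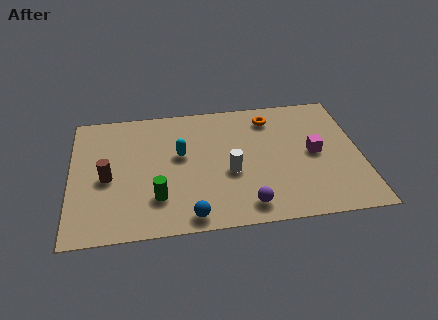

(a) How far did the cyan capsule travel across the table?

1.2

From (5.3, 5.3) to (4.5, 4.4), the cyan capsule covered √(0.8² + 0.9²) ≈ 1.2 units.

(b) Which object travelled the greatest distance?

the white cylinder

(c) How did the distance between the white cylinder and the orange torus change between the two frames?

+1.5

Before: roughly 2.1 units apart; after: 3.6. That's 1.5 units further apart.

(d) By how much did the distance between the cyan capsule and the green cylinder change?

-1.8

They were about 4.4 units apart before and 2.6 after — 1.8 units closer together.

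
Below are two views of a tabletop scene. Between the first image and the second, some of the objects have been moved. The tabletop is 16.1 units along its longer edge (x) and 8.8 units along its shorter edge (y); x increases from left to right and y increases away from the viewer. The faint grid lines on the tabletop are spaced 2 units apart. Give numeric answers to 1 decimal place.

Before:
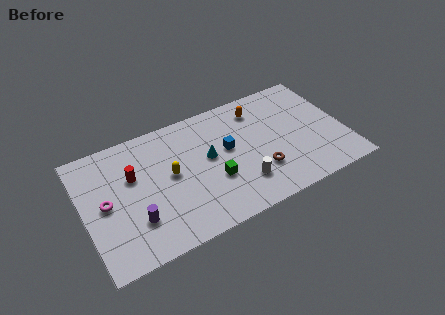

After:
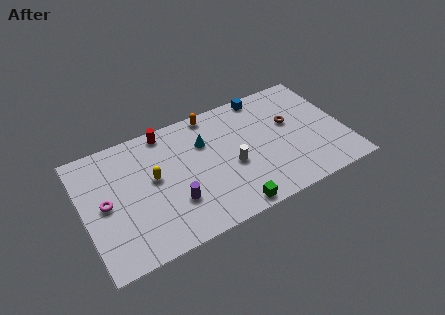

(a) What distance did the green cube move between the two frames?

2.5

From (7.8, 3.2) to (8.5, 0.8), the green cube covered √(0.7² + 2.4²) ≈ 2.5 units.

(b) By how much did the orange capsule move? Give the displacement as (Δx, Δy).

(-2.8, 0.9)

The orange capsule started near (11.1, 7.1) and ended near (8.3, 8.0).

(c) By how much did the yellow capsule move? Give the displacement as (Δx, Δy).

(-1.0, 0.2)

The yellow capsule started near (5.3, 4.7) and ended near (4.3, 4.9).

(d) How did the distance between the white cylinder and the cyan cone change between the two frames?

-0.4

They were about 3.2 units apart before and 2.8 after — 0.4 units closer together.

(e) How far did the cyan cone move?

1.2

The cyan cone was near (7.7, 4.9) before and (7.6, 6.1) after, so it travelled √(0.1² + 1.2²) ≈ 1.2 units.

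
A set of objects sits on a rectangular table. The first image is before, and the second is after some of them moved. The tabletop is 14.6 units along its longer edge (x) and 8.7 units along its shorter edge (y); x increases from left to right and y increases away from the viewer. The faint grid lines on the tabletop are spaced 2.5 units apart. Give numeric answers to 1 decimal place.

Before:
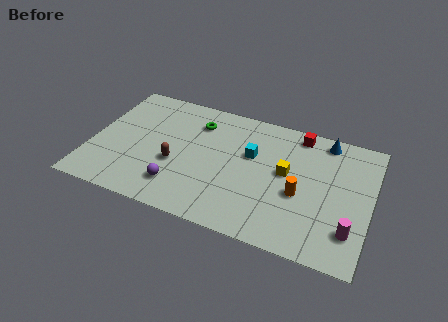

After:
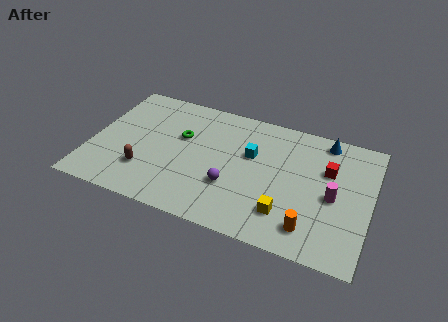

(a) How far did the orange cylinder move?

2.1

The orange cylinder was near (11.0, 3.6) before and (11.7, 1.6) after, so it travelled √(0.7² + 2.0²) ≈ 2.1 units.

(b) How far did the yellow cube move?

2.7

The yellow cube was near (10.2, 4.8) before and (10.4, 2.1) after, so it travelled √(0.2² + 2.7²) ≈ 2.7 units.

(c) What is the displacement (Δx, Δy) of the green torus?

(-0.7, -1.3)

The green torus was at about (5.3, 6.7) and moved to about (4.6, 5.4).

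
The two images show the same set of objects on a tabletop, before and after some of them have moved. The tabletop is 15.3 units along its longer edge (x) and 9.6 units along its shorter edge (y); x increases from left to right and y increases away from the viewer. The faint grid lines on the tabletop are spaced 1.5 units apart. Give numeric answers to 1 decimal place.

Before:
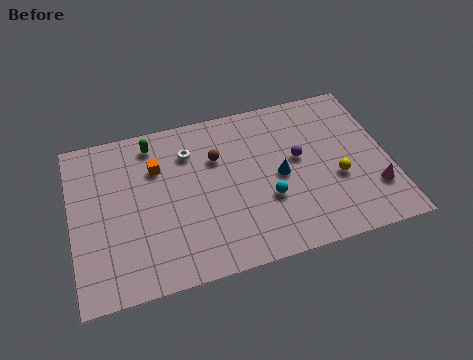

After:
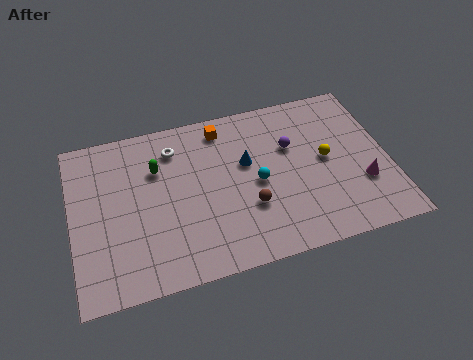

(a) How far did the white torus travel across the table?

0.8

The white torus was near (5.8, 7.2) before and (5.1, 7.6) after, so it travelled √(0.7² + 0.4²) ≈ 0.8 units.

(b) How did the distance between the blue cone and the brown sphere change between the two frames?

-0.9

They were about 3.5 units apart before and 2.6 after — 0.9 units closer together.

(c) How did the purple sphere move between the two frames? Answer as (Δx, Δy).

(-0.3, 0.8)

The purple sphere was at about (11.0, 5.4) and moved to about (10.7, 6.2).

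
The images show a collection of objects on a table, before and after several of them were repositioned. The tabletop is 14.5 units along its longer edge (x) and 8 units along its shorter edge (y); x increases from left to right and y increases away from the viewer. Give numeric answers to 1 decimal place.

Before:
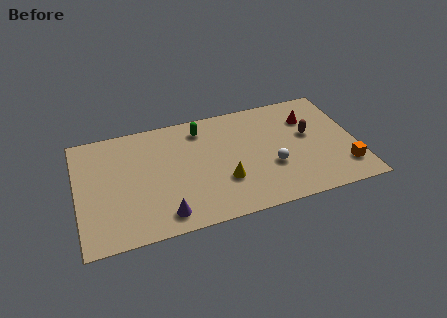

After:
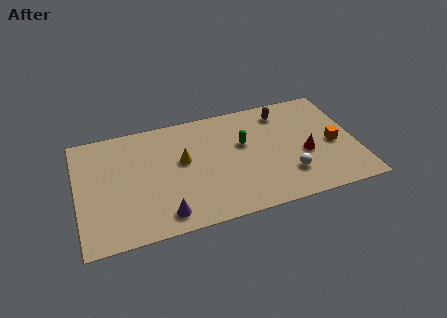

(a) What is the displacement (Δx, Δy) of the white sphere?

(0.8, -0.8)

The white sphere started near (10.0, 2.9) and ended near (10.8, 2.1).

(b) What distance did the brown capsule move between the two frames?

2.3

The brown capsule was near (12.1, 4.6) before and (10.9, 6.6) after, so it travelled √(1.2² + 2.0²) ≈ 2.3 units.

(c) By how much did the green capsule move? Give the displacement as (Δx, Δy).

(2.1, -1.7)

From the two frames, the green capsule sits at roughly (6.6, 6.6) before and (8.7, 4.9) after.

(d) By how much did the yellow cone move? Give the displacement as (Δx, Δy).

(-2.0, 2.0)

From the two frames, the yellow cone sits at roughly (7.5, 2.6) before and (5.5, 4.6) after.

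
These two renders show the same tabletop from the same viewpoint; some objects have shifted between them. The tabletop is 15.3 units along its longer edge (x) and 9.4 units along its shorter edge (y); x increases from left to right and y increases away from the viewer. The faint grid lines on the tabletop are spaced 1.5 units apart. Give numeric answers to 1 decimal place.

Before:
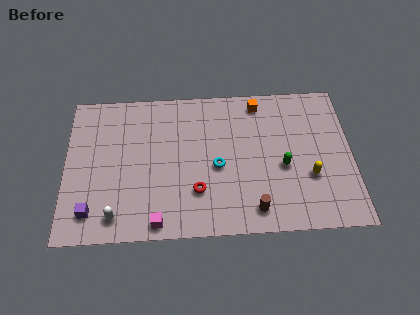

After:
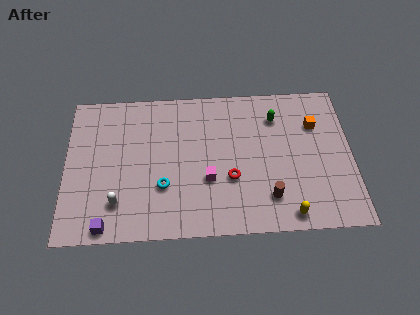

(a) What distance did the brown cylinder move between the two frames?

1.1

From (10.0, 1.4) to (10.8, 2.1), the brown cylinder covered √(0.8² + 0.7²) ≈ 1.1 units.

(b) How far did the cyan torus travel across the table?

3.1

The cyan torus moved from about (8.1, 4.2) to (5.2, 3.1), a distance of √(2.9² + 1.1²) ≈ 3.1.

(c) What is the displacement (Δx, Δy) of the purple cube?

(0.8, -0.9)

The purple cube was at about (1.4, 1.7) and moved to about (2.2, 0.8).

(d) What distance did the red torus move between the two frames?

1.9

The red torus was near (7.0, 2.7) before and (8.8, 3.4) after, so it travelled √(1.8² + 0.7²) ≈ 1.9 units.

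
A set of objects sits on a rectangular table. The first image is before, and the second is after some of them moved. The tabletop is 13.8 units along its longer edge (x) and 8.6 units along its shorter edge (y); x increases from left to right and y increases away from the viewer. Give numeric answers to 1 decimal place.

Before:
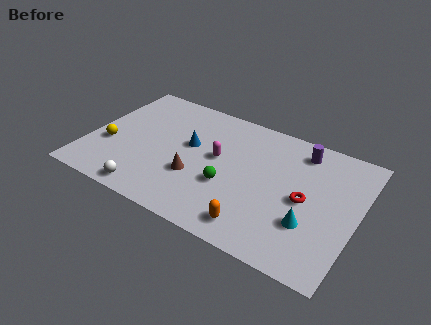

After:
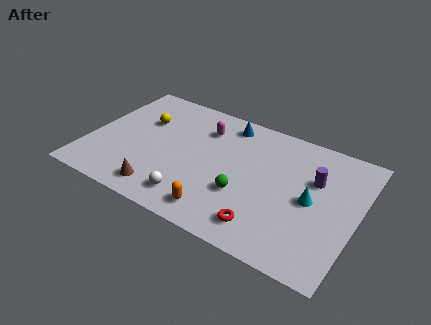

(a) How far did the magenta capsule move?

2.0

The magenta capsule was near (6.6, 4.8) before and (5.6, 6.5) after, so it travelled √(1.0² + 1.7²) ≈ 2.0 units.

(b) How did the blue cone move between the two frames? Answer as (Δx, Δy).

(1.6, 2.4)

The blue cone started near (5.1, 5.0) and ended near (6.7, 7.4).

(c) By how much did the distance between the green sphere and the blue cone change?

+1.7

The distance was about 2.9 in the first image and 4.6 in the second, so they moved 1.7 units further apart.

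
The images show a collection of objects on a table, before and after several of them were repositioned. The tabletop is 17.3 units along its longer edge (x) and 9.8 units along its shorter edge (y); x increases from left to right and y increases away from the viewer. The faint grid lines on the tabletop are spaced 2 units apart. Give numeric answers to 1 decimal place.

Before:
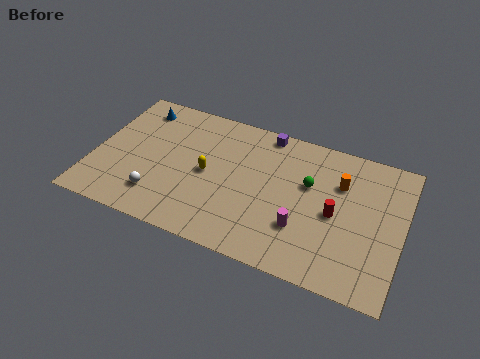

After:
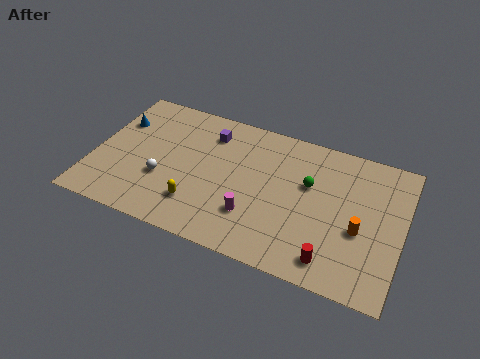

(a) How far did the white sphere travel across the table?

1.3

The white sphere moved from about (3.9, 2.2) to (4.0, 3.5), a distance of √(0.1² + 1.3²) ≈ 1.3.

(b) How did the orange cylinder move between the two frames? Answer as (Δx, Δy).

(1.3, -2.8)

The orange cylinder was at about (13.7, 6.8) and moved to about (15.0, 4.0).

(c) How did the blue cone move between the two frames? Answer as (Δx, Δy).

(-1.0, -1.4)

The blue cone was at about (2.0, 8.2) and moved to about (1.0, 6.8).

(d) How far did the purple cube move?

3.3

The purple cube moved from about (9.3, 8.9) to (6.2, 7.7), a distance of √(3.1² + 1.2²) ≈ 3.3.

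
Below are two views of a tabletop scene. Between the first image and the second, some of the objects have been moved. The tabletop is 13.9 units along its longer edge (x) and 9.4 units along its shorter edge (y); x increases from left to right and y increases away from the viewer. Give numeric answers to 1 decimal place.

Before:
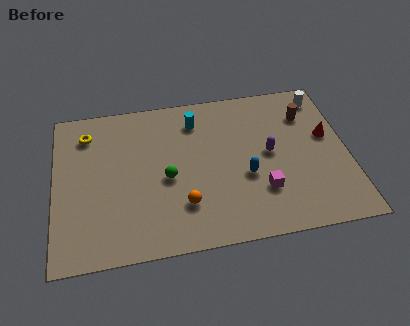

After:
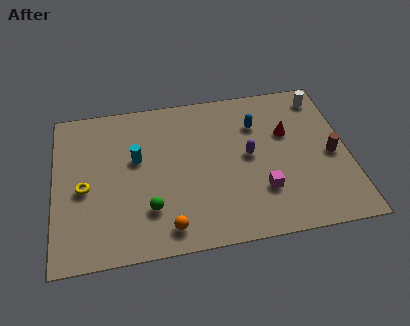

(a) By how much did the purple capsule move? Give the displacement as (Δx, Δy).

(-1.0, 0.0)

From the two frames, the purple capsule sits at roughly (10.2, 4.9) before and (9.2, 4.9) after.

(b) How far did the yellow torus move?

3.3

The yellow torus moved from about (1.6, 7.5) to (1.4, 4.2), a distance of √(0.2² + 3.3²) ≈ 3.3.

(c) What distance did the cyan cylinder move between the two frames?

3.5

The cyan cylinder was near (6.8, 7.5) before and (3.9, 5.6) after, so it travelled √(2.9² + 1.9²) ≈ 3.5 units.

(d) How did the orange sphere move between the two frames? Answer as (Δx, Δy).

(-0.8, -1.2)

The orange sphere started near (6.0, 2.5) and ended near (5.2, 1.3).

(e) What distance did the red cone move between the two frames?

2.0

From (13.0, 5.5) to (11.1, 6.0), the red cone covered √(1.9² + 0.5²) ≈ 2.0 units.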